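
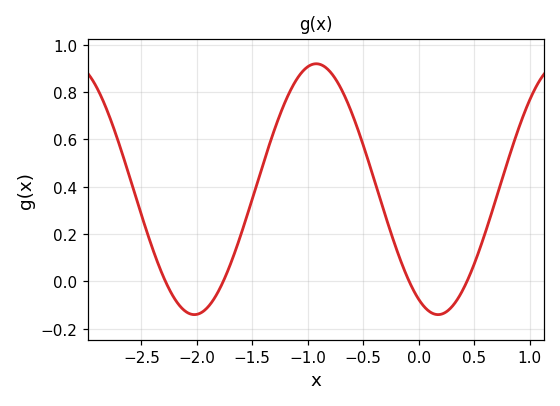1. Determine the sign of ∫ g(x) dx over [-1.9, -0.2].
positive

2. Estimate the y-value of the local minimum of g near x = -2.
-0.14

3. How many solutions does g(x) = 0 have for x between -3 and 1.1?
4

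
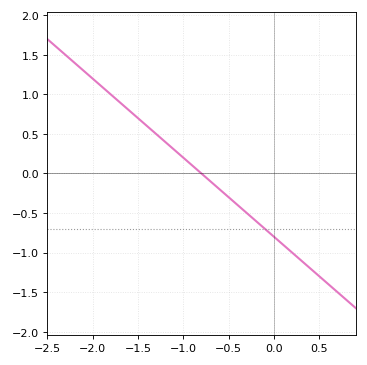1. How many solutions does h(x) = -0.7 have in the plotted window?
1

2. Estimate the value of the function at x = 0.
-0.8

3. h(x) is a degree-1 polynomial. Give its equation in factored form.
y = -1(x + 0.8)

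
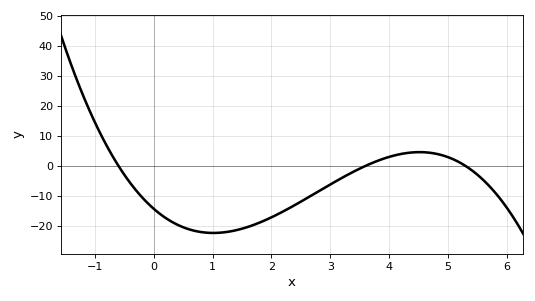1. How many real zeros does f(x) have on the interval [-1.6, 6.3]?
3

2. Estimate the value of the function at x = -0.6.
0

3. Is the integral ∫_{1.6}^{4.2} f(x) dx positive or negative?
negative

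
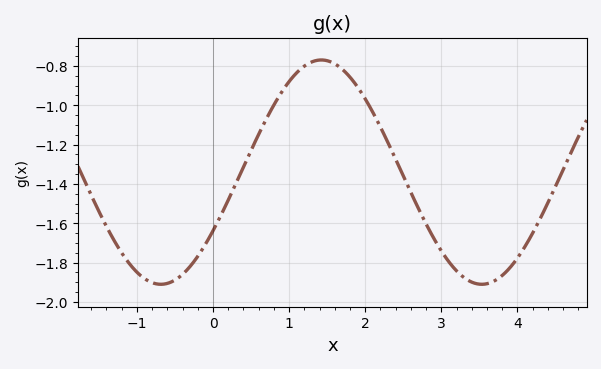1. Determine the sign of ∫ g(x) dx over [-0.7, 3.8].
negative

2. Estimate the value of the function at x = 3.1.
-1.8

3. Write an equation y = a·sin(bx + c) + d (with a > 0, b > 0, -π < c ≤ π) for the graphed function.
y = 0.57sin(1.49x - 0.55) - 1.34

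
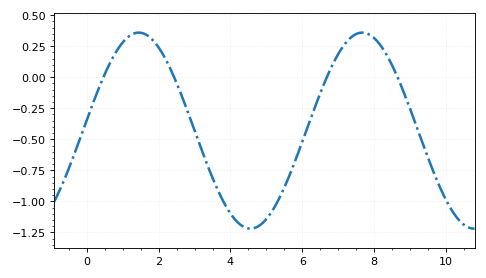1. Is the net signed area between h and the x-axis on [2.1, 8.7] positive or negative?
negative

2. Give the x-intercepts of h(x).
0.461, 2.43, 6.68, 8.65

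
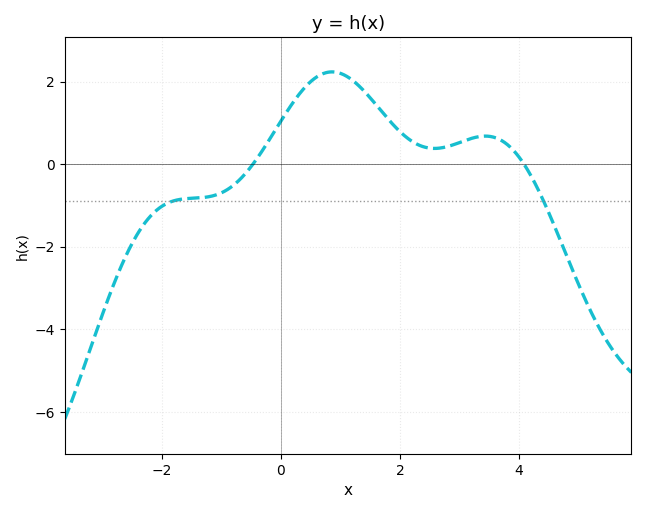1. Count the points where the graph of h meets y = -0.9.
2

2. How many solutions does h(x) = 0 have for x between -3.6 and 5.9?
2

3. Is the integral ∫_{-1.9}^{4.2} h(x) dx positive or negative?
positive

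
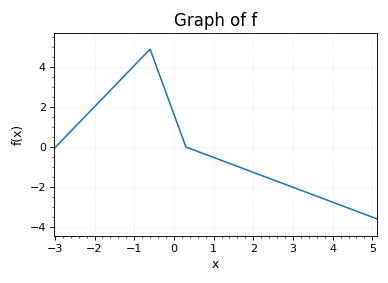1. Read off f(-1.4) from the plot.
3.25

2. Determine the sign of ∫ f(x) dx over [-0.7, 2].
positive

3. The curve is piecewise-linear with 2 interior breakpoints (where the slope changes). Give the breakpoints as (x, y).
(-0.6, 4.9); (0.3, 0)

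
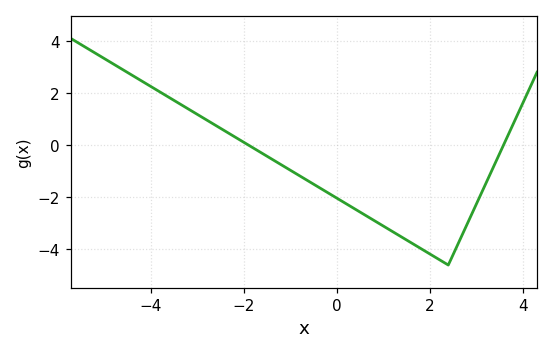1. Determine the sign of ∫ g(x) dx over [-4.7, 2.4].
negative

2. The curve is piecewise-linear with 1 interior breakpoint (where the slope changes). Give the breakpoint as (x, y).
(2.4, -4.6)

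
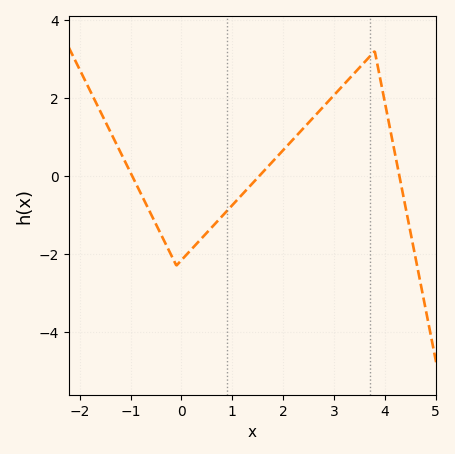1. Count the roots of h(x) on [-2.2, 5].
3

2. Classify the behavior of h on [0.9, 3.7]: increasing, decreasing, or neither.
increasing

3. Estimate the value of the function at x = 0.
-2.16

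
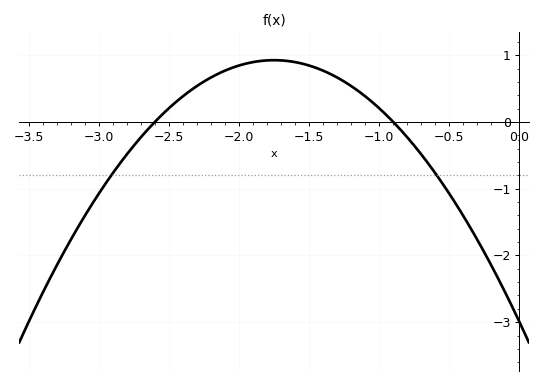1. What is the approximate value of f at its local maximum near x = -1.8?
0.925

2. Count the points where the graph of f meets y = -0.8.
2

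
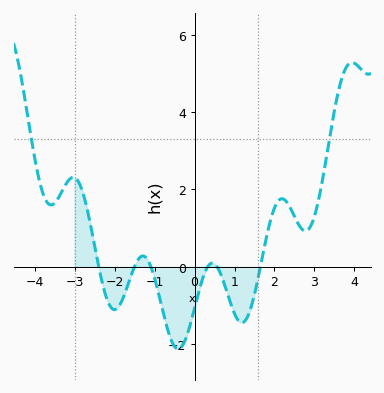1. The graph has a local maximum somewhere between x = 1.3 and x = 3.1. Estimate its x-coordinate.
2.18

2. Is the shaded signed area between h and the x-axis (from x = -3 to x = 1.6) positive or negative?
negative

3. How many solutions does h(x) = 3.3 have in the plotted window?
2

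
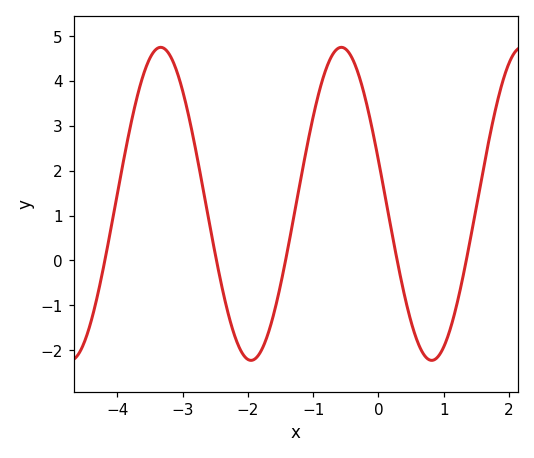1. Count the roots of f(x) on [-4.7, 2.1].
5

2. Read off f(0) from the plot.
2.23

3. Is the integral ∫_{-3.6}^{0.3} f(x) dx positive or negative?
positive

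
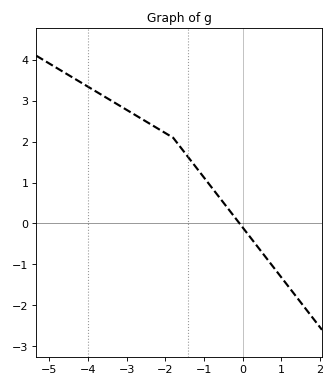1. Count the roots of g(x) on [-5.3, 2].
1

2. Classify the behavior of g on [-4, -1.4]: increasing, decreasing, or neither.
decreasing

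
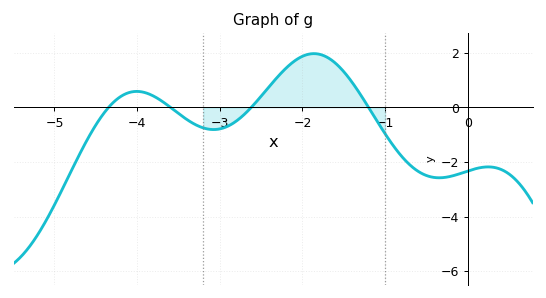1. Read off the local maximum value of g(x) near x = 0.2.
-2.18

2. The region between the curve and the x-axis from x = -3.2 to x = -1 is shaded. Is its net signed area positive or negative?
positive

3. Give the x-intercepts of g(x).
-4.35, -3.6, -2.62, -1.2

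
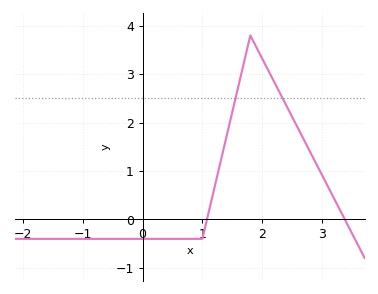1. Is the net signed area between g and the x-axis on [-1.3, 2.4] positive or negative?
positive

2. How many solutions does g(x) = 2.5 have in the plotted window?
2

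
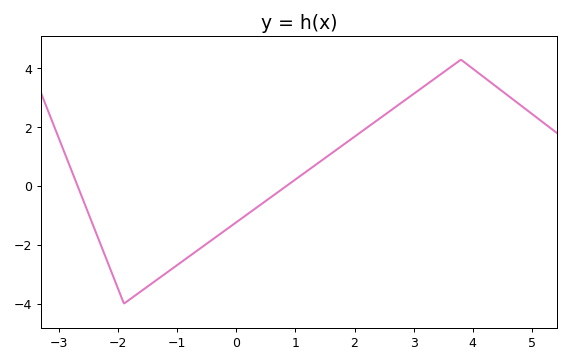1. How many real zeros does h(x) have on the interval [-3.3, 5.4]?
2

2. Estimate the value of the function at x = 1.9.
1.53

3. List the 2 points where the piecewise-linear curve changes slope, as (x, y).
(-1.9, -4); (3.8, 4.3)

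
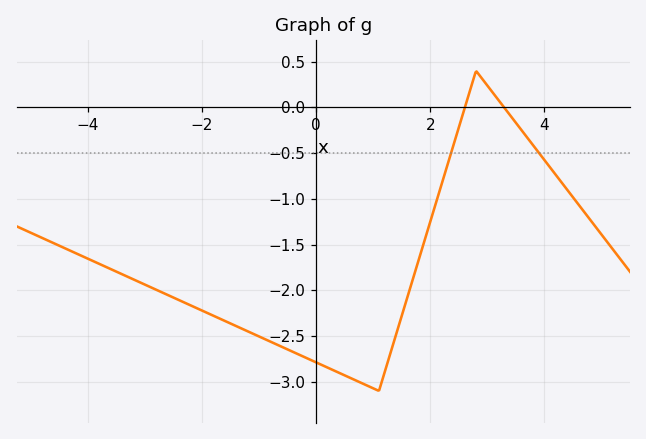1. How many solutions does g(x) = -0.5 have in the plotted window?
2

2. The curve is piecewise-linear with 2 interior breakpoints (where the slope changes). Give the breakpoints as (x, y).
(1.1, -3.1); (2.8, 0.4)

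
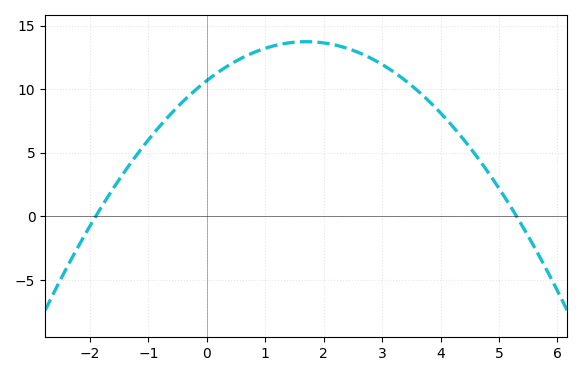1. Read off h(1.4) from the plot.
13.5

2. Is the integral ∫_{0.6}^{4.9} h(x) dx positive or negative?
positive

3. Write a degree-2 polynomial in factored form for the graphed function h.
y = -1.06(x + 1.9)(x - 5.3)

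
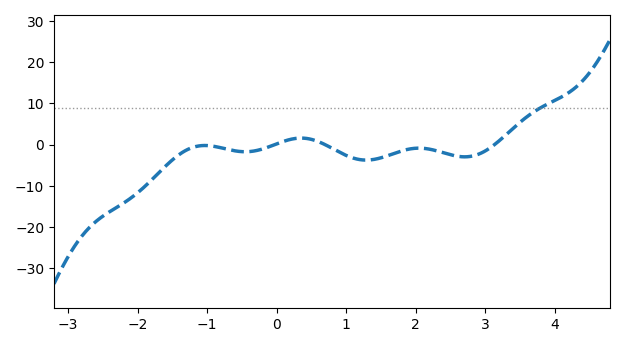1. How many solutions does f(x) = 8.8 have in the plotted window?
1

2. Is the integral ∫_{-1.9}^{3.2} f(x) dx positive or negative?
negative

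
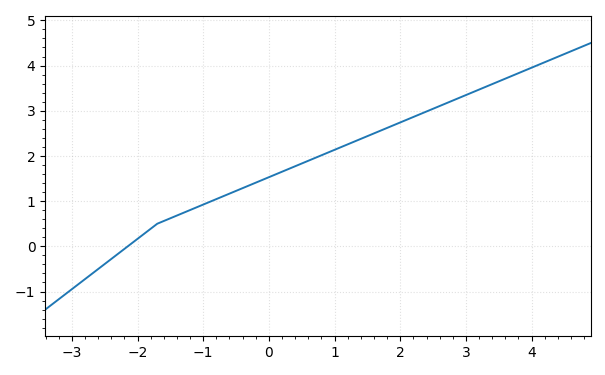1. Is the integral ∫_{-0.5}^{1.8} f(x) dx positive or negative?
positive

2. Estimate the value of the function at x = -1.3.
0.742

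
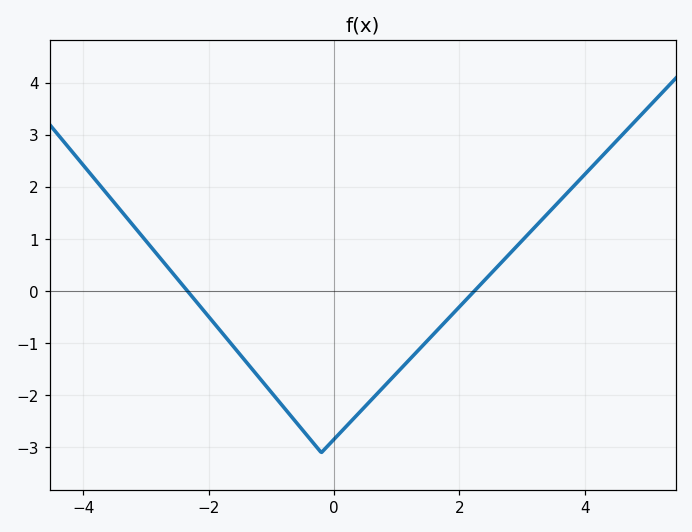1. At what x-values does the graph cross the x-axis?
-2.33, 2.24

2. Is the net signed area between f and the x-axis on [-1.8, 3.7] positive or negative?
negative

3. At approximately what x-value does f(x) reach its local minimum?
-0.2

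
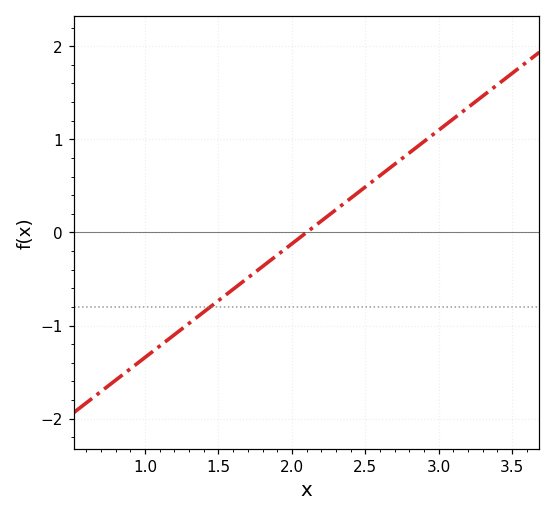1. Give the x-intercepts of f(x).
2.1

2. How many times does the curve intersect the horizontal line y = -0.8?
1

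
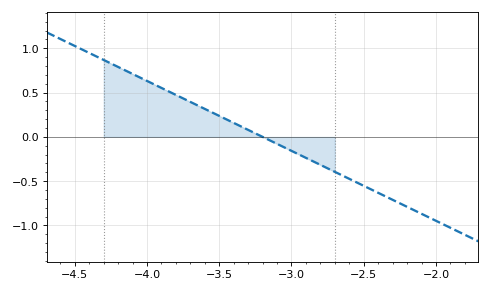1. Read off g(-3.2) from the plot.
0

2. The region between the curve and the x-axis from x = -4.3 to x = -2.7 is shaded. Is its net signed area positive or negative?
positive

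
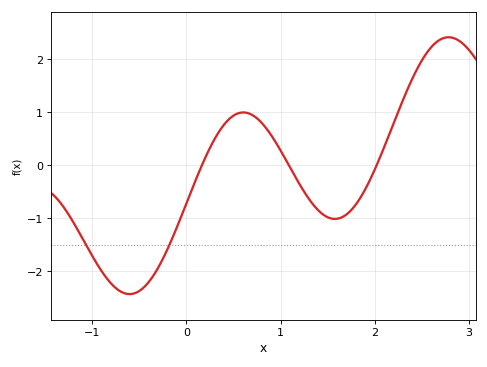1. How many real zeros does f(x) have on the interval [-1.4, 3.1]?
3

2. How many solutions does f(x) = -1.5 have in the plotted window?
2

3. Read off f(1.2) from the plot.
-0.3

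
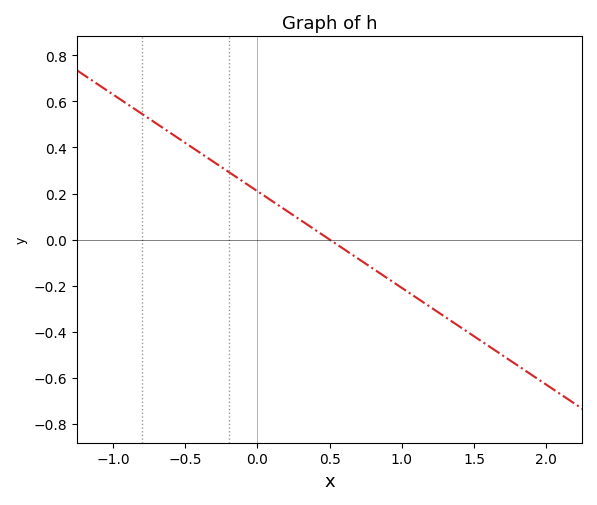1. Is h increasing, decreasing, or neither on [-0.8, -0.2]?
decreasing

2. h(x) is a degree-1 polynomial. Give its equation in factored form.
y = -0.42(x - 0.5)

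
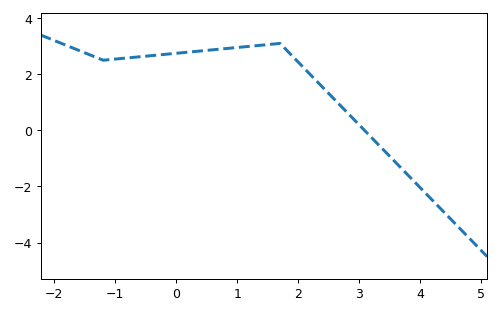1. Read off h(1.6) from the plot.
3.08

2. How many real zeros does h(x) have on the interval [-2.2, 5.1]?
1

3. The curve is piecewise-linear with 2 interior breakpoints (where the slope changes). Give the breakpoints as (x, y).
(-1.2, 2.5); (1.7, 3.1)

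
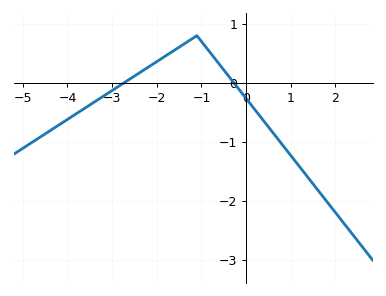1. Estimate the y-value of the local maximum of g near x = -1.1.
0.8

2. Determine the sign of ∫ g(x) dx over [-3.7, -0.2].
positive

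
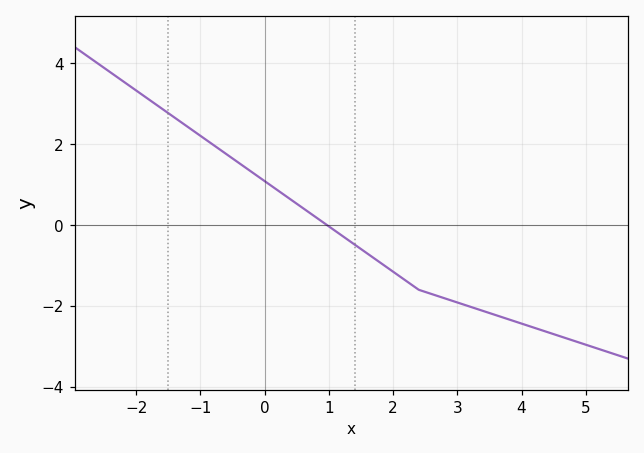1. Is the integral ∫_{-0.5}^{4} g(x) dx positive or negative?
negative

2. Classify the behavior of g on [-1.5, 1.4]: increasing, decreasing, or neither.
decreasing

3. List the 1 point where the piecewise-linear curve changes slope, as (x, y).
(2.4, -1.6)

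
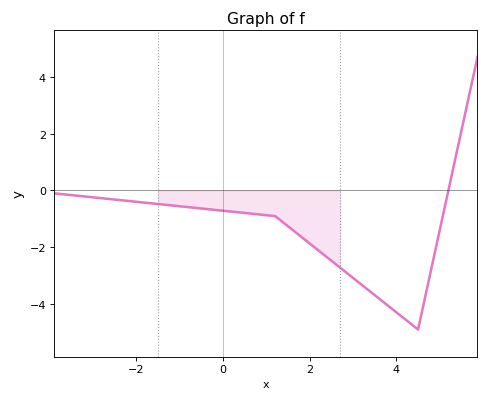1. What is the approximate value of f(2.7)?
-2.72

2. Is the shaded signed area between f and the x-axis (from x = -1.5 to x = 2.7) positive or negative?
negative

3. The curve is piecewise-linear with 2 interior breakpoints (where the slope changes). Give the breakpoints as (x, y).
(1.2, -0.9); (4.5, -4.9)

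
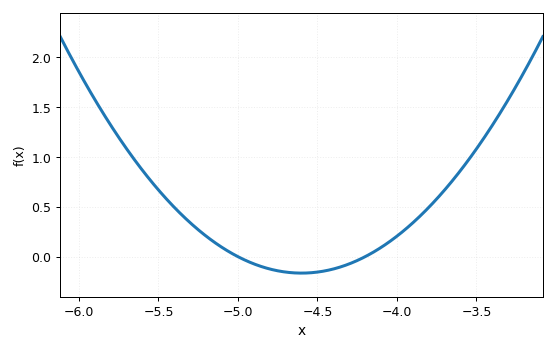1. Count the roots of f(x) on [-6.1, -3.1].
2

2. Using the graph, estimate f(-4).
0.206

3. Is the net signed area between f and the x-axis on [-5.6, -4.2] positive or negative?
positive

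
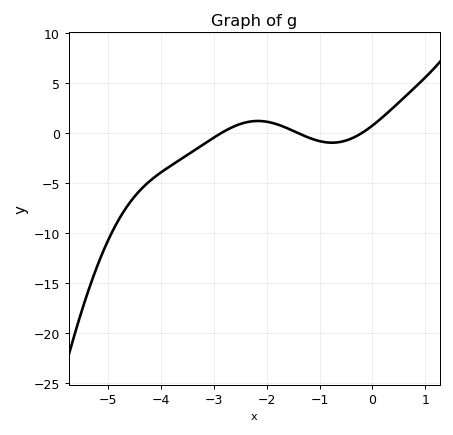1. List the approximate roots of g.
-2.86, -1.4, -0.207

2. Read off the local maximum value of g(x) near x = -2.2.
1.23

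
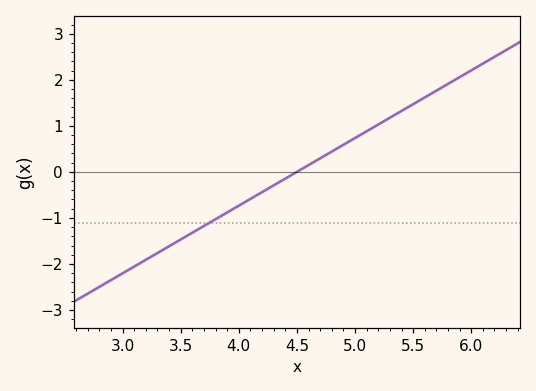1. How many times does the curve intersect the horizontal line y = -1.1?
1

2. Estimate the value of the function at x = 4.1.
-0.588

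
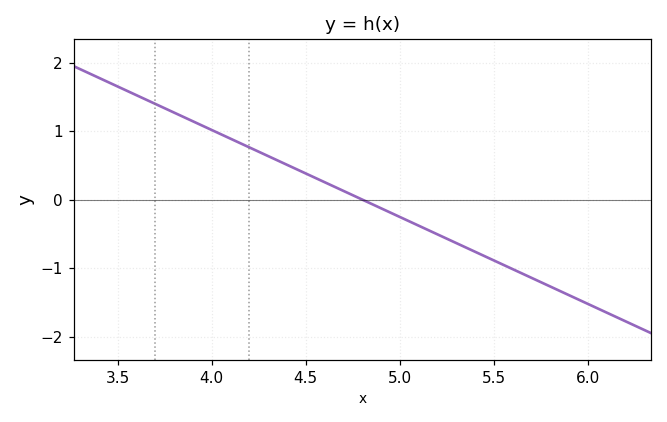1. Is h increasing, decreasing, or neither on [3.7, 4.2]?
decreasing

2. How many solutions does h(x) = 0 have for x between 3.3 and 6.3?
1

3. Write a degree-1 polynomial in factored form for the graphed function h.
y = -1.27(x - 4.8)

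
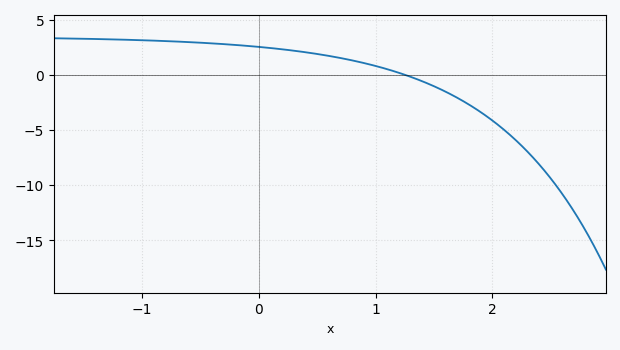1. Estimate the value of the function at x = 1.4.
-0.575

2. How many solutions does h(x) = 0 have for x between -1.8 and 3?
1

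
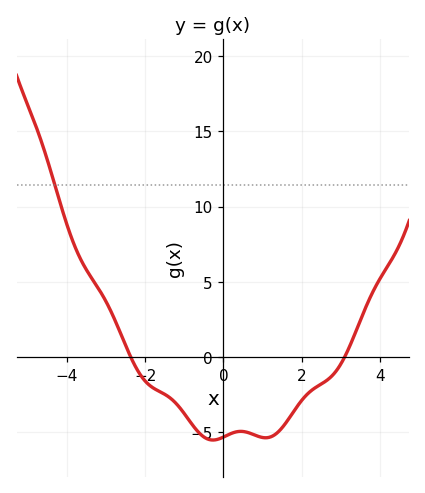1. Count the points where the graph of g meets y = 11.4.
1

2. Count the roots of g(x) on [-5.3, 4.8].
2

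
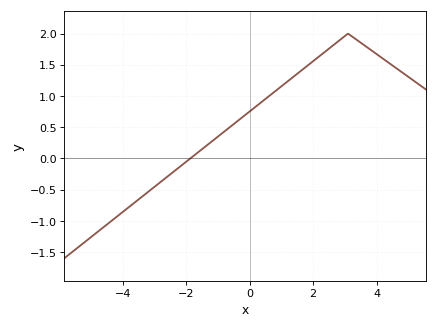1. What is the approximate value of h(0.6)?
0.995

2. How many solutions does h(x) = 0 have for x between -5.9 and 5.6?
1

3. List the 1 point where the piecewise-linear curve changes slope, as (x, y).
(3.1, 2)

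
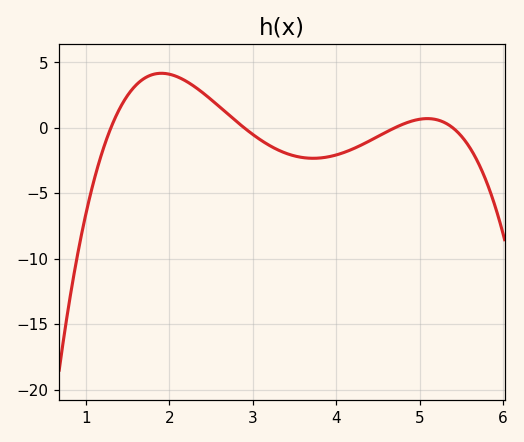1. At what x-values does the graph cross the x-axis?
1.3, 2.9, 4.7, 5.4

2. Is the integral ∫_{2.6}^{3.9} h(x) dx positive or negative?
negative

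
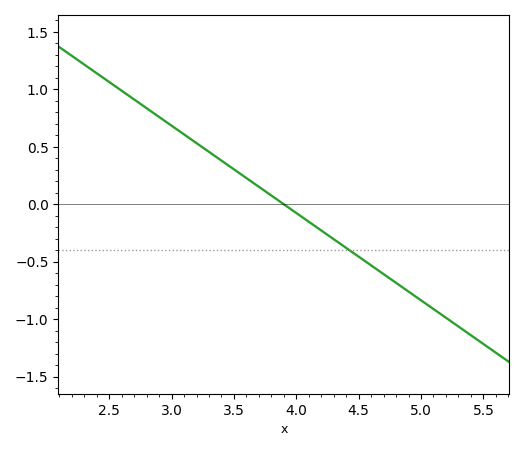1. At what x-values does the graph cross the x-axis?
3.9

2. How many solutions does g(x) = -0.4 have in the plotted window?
1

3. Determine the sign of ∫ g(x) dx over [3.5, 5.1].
negative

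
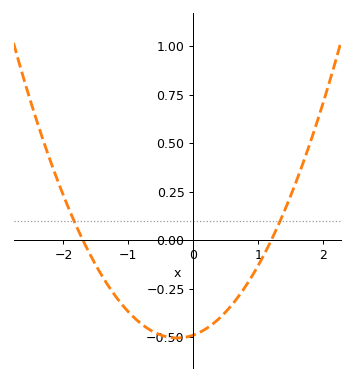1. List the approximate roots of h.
-1.7, 1.2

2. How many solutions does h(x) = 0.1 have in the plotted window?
2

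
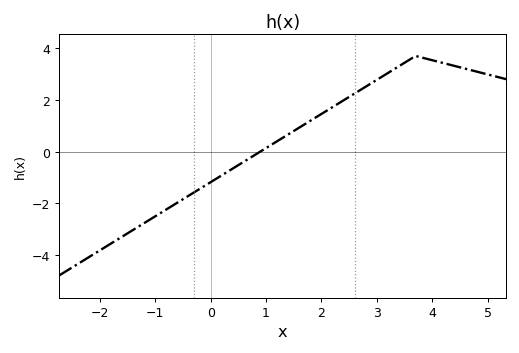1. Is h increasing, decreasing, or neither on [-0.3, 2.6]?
increasing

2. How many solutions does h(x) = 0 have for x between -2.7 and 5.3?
1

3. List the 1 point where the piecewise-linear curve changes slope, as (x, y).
(3.7, 3.7)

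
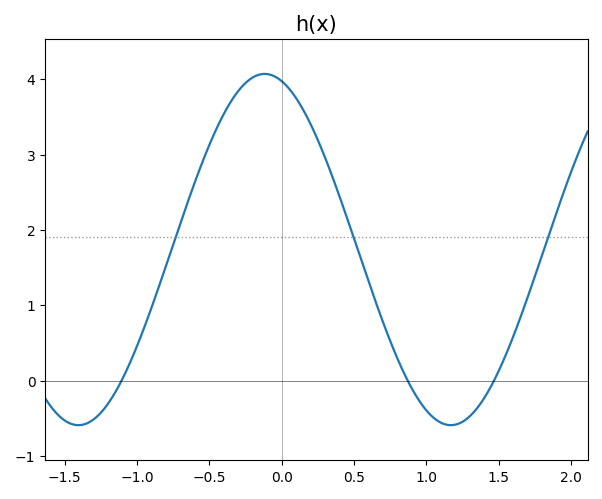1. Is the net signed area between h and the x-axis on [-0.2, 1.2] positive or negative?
positive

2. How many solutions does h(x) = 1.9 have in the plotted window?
3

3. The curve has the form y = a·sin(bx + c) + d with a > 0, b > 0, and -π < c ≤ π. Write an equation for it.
y = 2.33sin(2.44x + 1.86) + 1.74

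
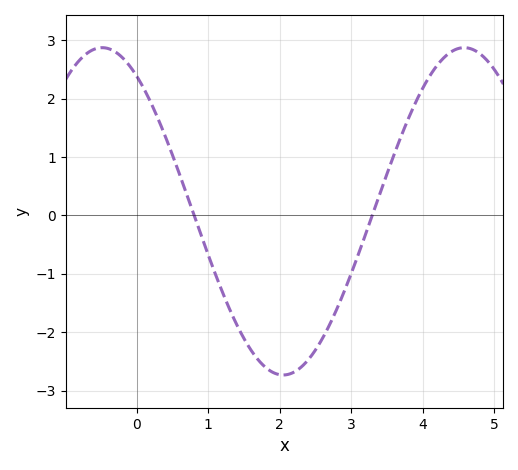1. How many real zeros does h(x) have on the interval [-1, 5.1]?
2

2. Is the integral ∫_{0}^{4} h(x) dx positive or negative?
negative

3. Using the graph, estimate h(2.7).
-1.87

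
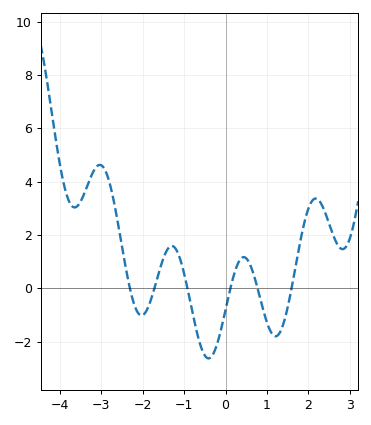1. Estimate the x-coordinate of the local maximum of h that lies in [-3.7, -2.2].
-3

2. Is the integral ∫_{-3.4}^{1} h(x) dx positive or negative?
positive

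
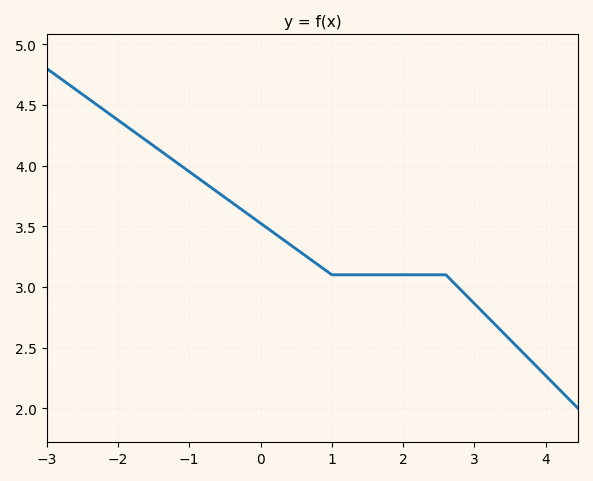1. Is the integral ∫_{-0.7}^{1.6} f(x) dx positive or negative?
positive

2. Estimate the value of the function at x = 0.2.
3.44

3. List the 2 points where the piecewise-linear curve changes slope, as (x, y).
(1, 3.1); (2.6, 3.1)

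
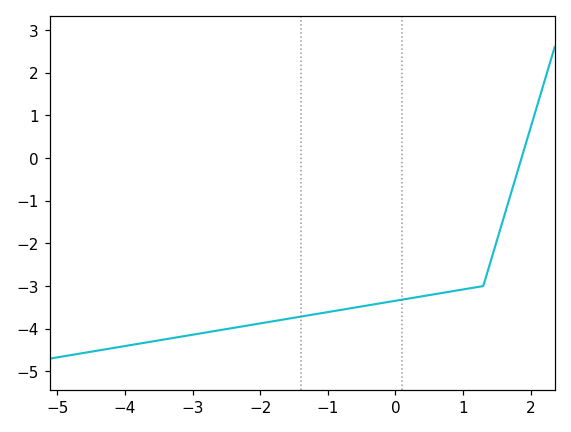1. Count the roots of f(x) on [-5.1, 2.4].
1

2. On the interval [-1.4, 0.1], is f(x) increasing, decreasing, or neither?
increasing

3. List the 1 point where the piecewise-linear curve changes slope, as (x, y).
(1.3, -3)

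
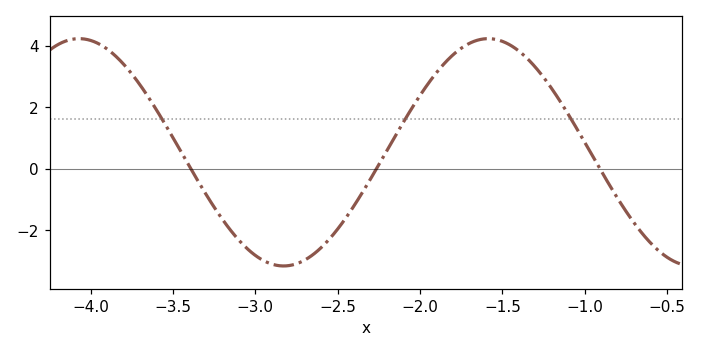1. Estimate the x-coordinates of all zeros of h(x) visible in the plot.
-3.39, -2.26, -0.909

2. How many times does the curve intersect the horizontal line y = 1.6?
3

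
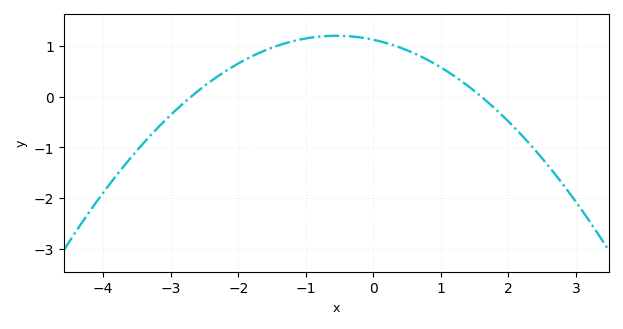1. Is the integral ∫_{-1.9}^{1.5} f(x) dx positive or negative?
positive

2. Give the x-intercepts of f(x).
-2.6, 1.6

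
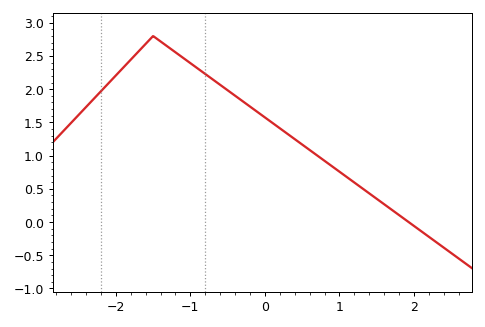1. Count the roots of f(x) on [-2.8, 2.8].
1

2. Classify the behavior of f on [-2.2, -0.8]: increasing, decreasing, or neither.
neither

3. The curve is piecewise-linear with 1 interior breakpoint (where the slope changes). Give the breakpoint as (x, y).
(-1.5, 2.8)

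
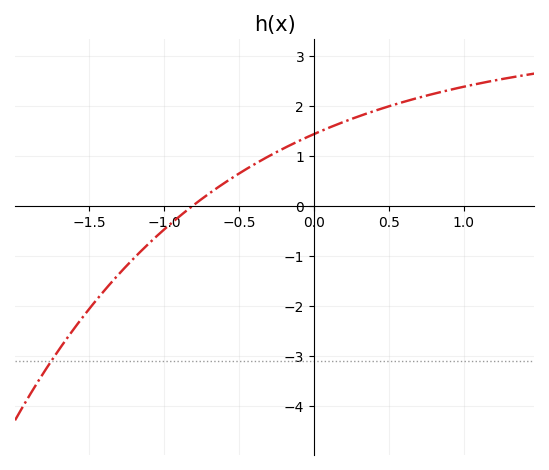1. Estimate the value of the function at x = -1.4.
-1.7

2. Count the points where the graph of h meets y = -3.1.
1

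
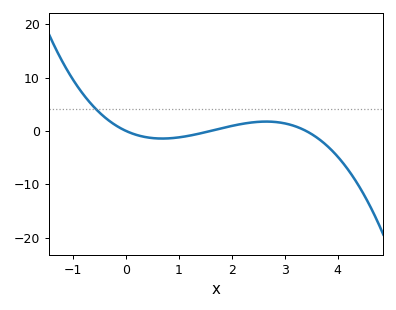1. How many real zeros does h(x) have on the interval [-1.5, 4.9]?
3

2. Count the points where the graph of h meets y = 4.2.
1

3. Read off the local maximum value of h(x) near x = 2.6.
1.75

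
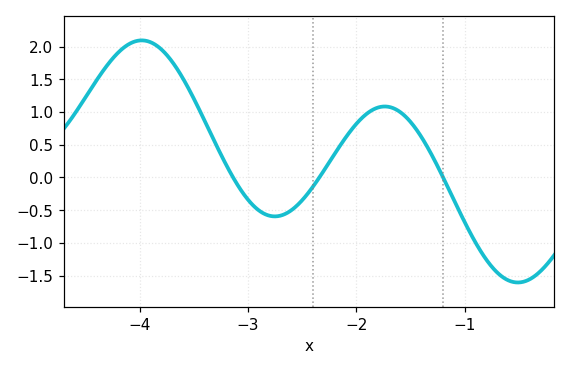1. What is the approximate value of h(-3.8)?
1.96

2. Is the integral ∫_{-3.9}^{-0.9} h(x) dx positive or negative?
positive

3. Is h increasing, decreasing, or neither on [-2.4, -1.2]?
neither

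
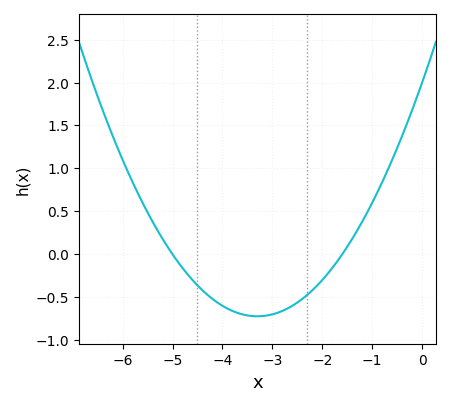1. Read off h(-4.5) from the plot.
-0.35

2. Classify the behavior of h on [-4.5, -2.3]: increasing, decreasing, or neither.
neither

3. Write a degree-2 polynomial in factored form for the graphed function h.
y = 0.25(x + 5)(x + 1.6)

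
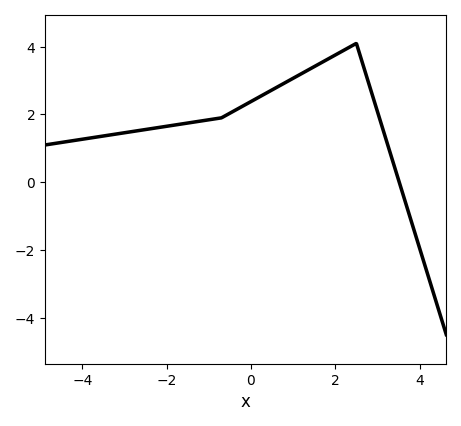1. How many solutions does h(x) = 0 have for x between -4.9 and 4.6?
1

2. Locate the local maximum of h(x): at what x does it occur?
2.6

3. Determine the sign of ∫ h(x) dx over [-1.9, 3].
positive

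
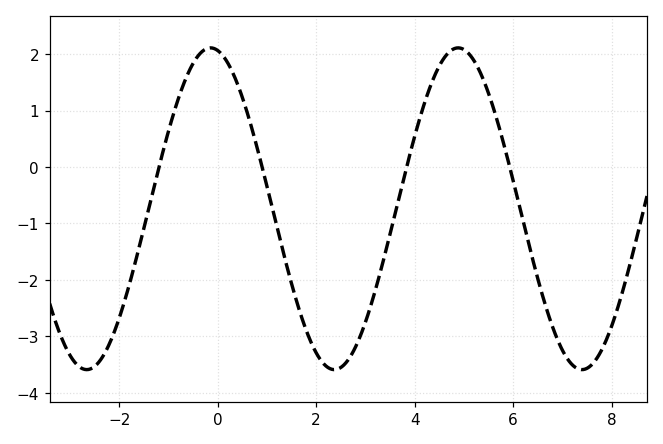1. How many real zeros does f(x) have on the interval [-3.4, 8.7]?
4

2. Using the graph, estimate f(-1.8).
-2.1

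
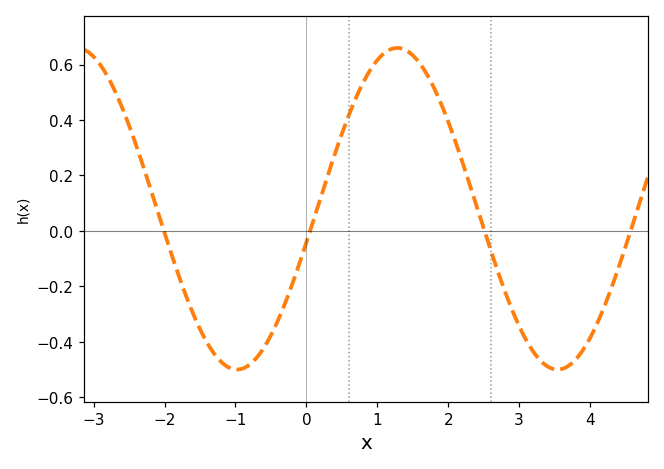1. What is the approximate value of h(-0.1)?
-0.119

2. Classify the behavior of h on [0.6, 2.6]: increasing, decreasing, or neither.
neither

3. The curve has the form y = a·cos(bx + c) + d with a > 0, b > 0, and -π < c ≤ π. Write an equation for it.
y = 0.58cos(1.39x - 1.78) + 0.08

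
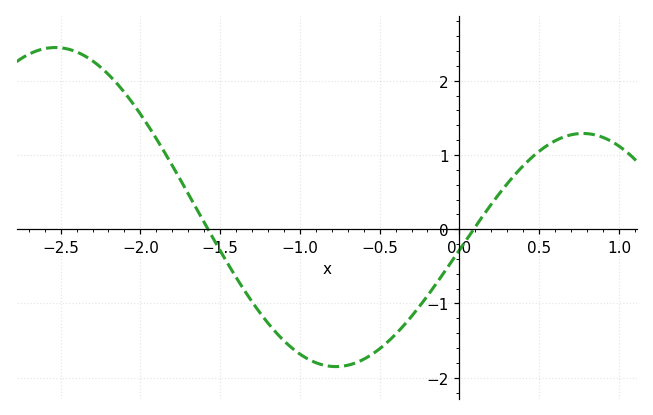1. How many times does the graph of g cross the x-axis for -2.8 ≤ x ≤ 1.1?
2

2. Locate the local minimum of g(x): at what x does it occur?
-0.774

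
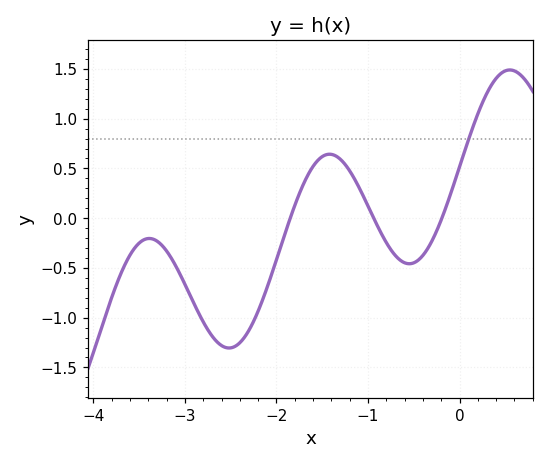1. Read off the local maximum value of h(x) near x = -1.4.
0.65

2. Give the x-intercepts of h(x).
-1.8, -0.9, -0.2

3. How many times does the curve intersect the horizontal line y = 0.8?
1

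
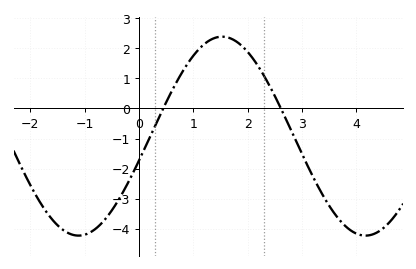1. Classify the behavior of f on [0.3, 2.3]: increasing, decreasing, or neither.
neither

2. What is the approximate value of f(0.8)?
1.2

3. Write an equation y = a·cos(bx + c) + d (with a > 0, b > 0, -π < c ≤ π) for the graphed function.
y = 3.3cos(1.2x - 1.8) - 0.92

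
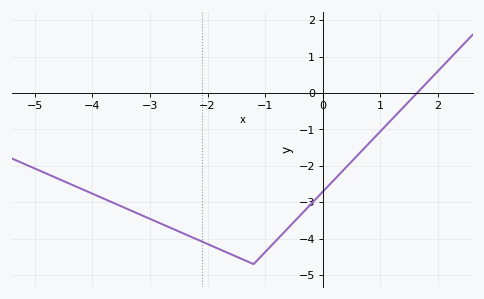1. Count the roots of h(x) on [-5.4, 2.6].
1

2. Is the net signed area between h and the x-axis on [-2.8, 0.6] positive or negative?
negative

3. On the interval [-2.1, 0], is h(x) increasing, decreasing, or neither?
neither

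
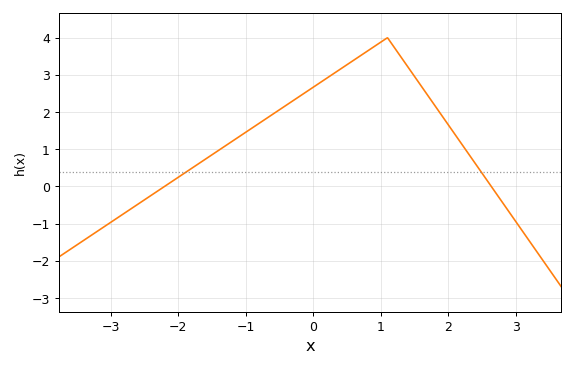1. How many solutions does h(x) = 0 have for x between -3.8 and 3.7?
2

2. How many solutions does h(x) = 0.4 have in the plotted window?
2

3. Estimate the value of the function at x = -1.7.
0.6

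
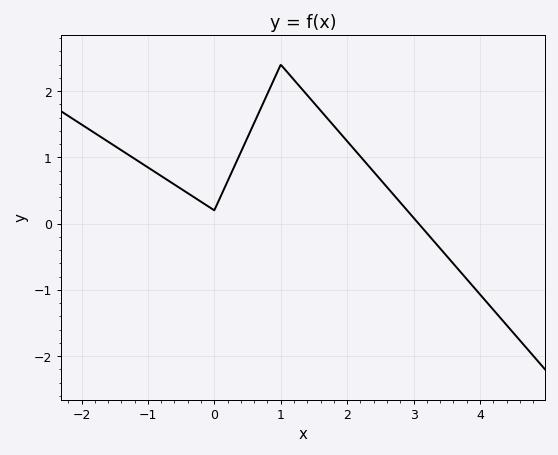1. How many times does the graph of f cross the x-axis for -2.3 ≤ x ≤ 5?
1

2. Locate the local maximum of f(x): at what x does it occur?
1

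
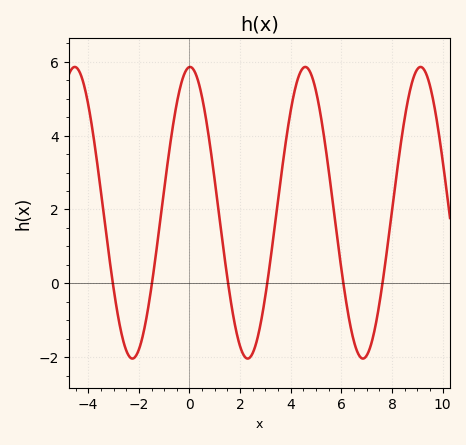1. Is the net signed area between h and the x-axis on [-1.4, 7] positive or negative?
positive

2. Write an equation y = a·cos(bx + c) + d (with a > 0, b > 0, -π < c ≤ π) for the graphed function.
y = 3.95cos(1.4x - 0.03) + 1.91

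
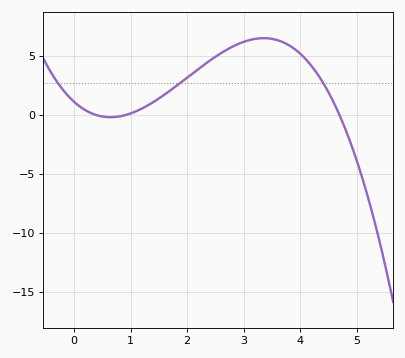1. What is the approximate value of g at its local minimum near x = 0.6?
-0.17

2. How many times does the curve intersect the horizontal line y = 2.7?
3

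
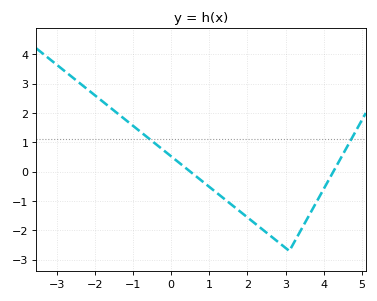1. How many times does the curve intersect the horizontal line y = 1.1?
2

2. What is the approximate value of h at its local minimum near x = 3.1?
-2.7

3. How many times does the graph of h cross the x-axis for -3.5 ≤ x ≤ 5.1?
2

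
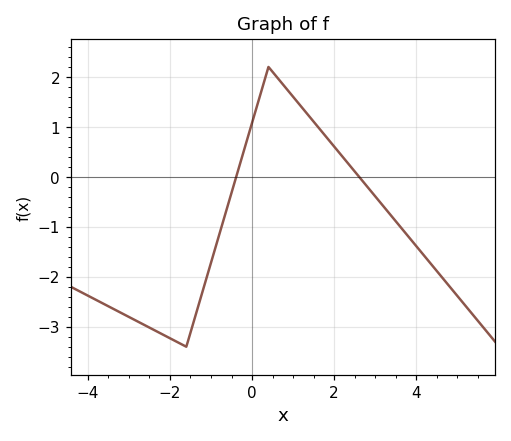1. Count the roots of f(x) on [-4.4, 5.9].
2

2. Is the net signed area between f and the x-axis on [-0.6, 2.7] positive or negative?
positive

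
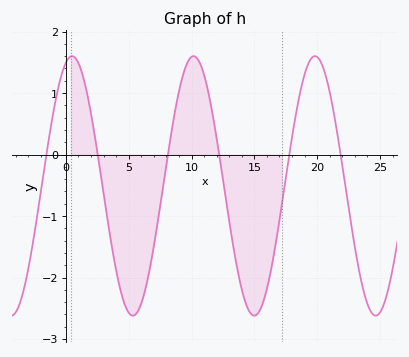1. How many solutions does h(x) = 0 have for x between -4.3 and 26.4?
6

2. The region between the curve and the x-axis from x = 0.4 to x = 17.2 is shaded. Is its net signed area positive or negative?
negative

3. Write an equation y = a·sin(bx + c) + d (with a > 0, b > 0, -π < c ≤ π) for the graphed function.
y = 2.11sin(0.65x + 1.3) - 0.51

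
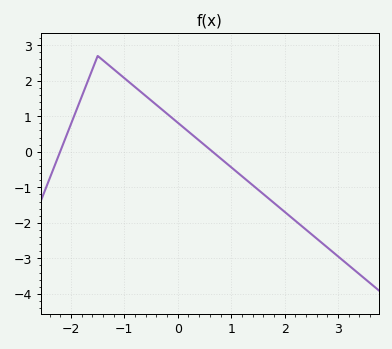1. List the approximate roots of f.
-2.2, 0.652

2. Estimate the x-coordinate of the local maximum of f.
-1.5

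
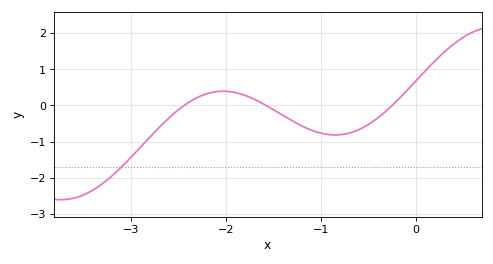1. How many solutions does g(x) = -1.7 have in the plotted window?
1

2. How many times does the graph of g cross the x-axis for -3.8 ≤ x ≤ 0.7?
3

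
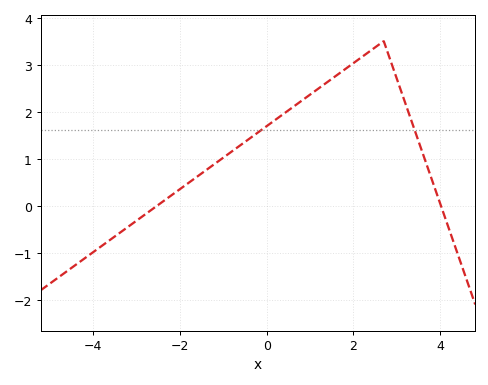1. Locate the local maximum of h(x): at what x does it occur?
2.7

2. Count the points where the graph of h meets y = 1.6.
2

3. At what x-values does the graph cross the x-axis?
-2.52, 4.02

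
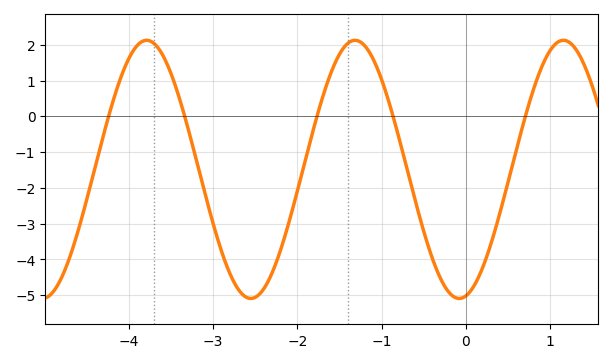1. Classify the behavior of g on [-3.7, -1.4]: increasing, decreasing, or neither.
neither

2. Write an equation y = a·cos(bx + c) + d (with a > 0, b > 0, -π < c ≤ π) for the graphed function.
y = 3.61cos(2.54x - 2.94) - 1.48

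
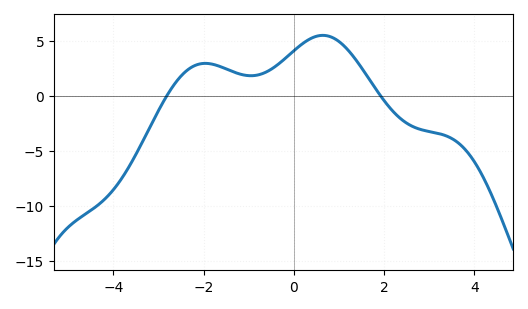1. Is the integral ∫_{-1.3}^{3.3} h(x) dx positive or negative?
positive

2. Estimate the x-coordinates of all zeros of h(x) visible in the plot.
-2.8, 2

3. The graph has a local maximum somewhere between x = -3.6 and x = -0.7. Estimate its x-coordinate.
-2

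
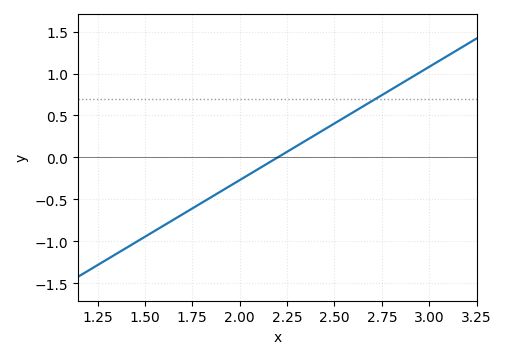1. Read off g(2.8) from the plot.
0.8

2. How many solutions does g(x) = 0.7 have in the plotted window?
1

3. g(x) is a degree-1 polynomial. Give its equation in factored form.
y = 1.35(x - 2.2)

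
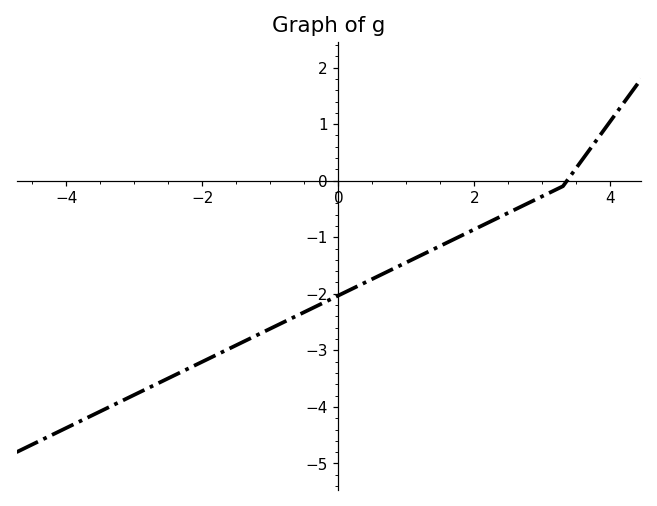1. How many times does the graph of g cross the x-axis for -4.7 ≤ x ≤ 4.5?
1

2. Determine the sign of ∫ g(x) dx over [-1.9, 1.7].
negative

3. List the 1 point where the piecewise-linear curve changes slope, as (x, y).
(3.3, -0.1)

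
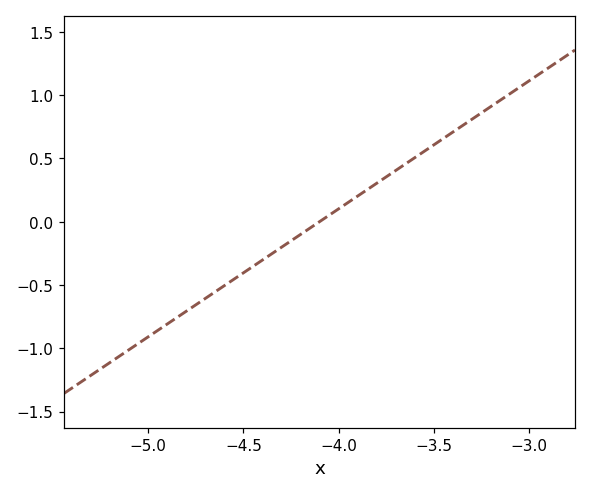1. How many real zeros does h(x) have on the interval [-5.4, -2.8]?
1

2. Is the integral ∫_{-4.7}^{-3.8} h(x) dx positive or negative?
negative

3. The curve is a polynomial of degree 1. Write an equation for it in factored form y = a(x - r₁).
y = 1.01(x + 4.1)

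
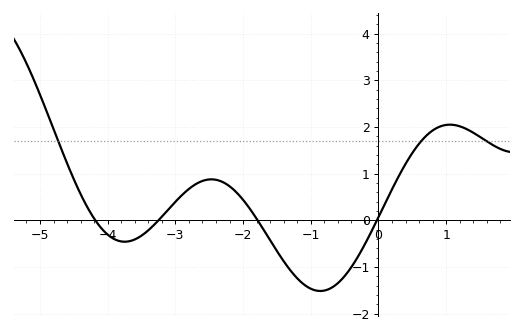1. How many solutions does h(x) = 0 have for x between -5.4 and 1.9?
4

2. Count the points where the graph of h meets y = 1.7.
3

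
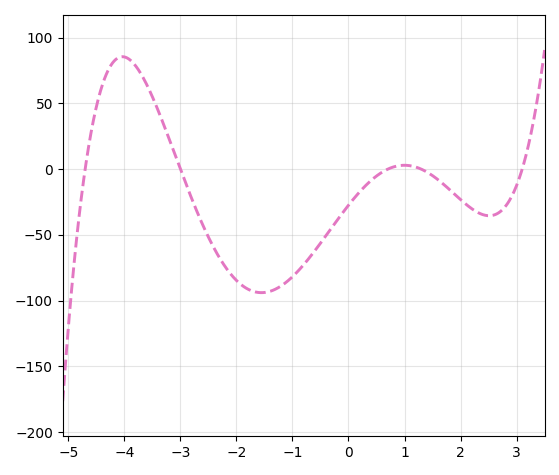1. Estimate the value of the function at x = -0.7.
-70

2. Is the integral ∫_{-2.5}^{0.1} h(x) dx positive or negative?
negative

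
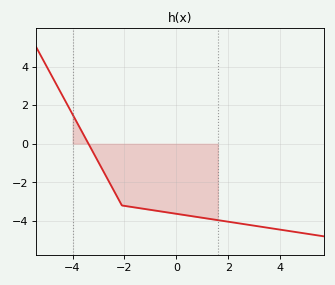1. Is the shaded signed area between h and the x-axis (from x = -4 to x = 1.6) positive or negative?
negative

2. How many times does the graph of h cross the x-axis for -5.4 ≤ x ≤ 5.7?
1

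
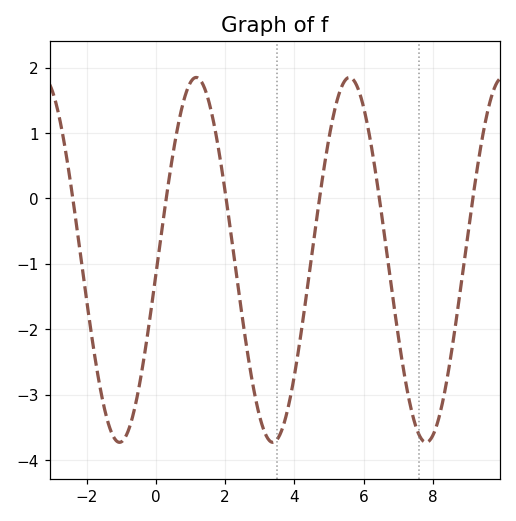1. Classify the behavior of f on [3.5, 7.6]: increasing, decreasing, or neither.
neither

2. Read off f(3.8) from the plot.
-3.24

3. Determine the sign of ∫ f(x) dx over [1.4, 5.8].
negative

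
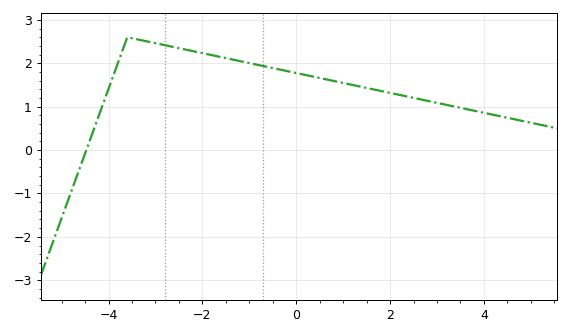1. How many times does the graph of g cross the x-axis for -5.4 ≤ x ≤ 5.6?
1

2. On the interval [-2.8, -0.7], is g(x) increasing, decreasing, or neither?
decreasing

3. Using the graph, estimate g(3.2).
1.04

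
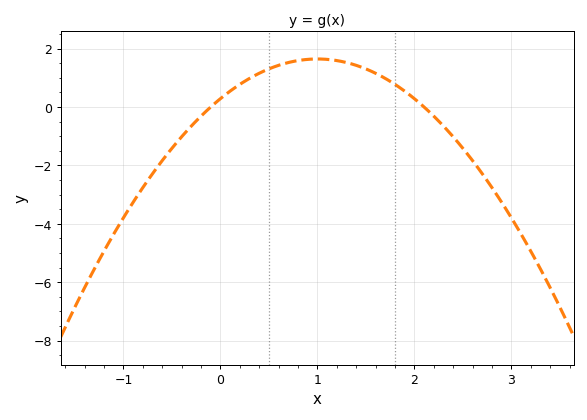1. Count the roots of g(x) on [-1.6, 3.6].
2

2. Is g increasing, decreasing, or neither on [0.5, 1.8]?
neither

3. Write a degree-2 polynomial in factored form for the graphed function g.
y = -1.36(x + 0.1)(x - 2.1)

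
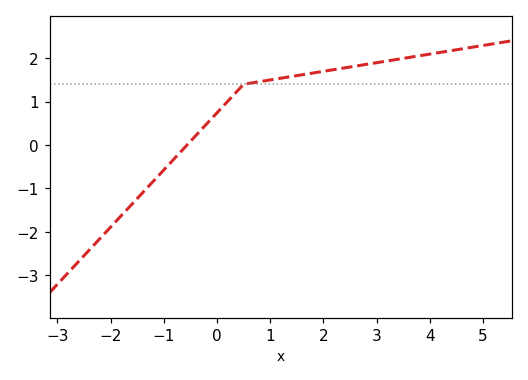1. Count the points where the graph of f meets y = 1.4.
1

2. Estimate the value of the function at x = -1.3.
-1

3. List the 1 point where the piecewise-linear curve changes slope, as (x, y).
(0.5, 1.4)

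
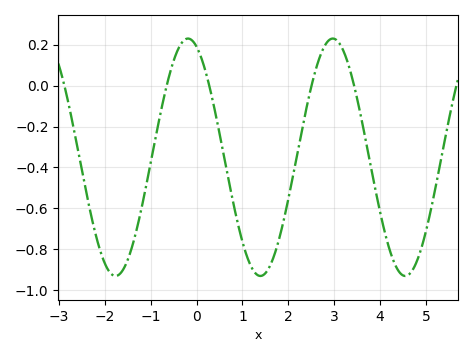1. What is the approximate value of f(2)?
-0.56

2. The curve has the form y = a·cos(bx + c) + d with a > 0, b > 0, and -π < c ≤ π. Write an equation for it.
y = 0.58cos(2x + 0.37) - 0.35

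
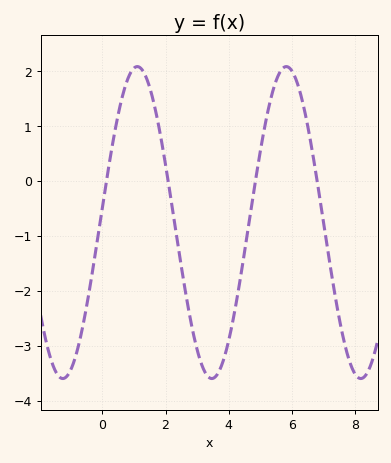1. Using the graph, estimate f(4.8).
-0.2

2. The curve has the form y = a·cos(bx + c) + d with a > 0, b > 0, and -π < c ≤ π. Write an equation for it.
y = 2.84cos(1.3x - 1.5) - 0.76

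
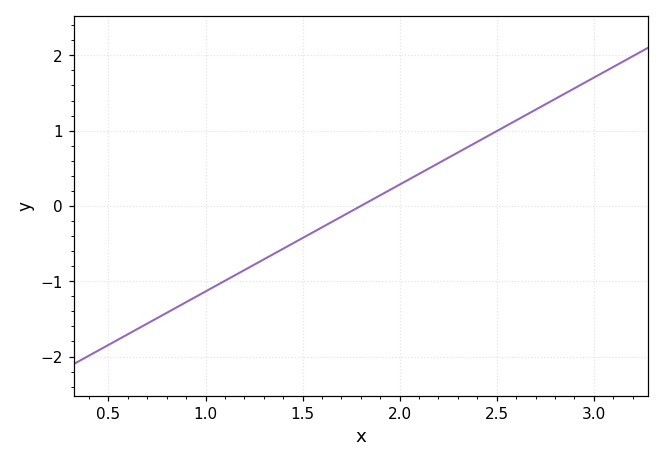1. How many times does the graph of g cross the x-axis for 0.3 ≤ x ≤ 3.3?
1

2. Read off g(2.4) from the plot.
0.9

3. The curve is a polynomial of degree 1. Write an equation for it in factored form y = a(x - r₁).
y = 1.42(x - 1.8)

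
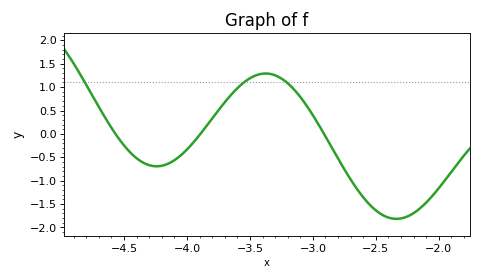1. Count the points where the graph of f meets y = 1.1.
3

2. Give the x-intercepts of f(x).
-4.55, -3.9, -2.9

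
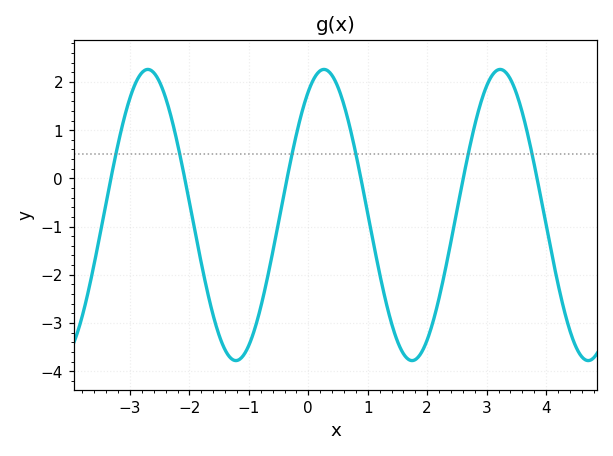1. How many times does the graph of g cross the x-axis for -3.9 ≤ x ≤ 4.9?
6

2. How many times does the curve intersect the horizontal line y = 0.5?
6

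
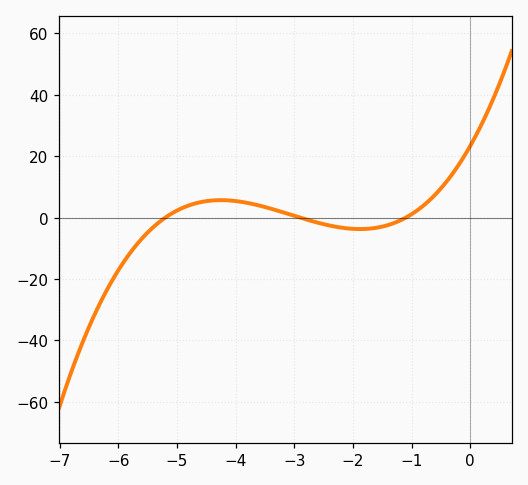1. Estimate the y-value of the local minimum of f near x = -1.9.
-4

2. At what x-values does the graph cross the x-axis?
-5.2, -3, -1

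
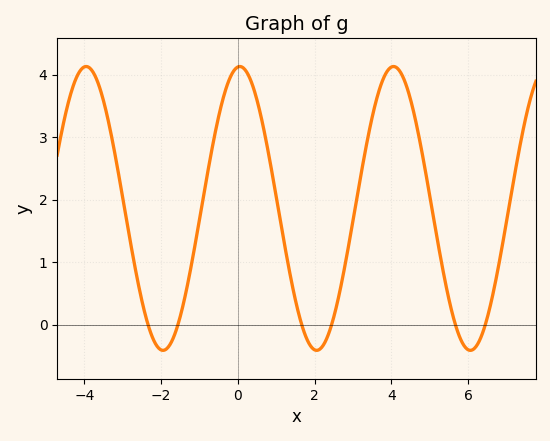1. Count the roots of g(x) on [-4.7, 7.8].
6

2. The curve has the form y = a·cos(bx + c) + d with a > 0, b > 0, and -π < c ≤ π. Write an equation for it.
y = 2.27cos(1.57x - 0.08) + 1.86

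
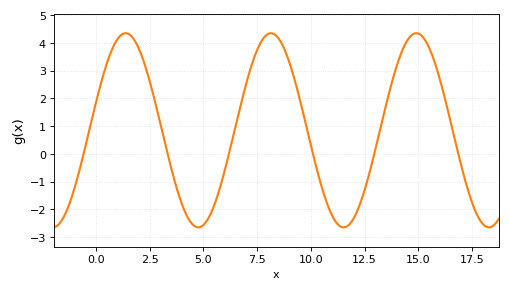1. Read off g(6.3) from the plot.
0.4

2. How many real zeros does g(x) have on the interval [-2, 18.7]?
6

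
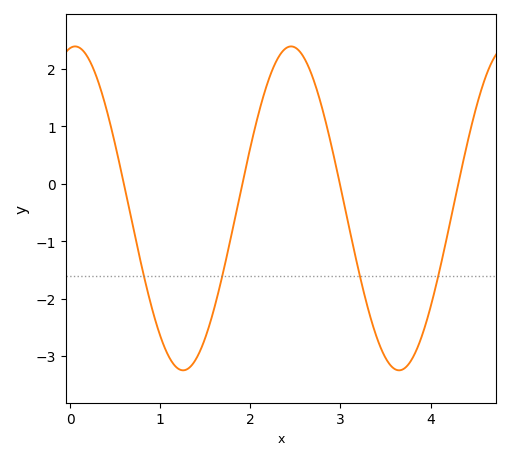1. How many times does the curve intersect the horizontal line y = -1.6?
4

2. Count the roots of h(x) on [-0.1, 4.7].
4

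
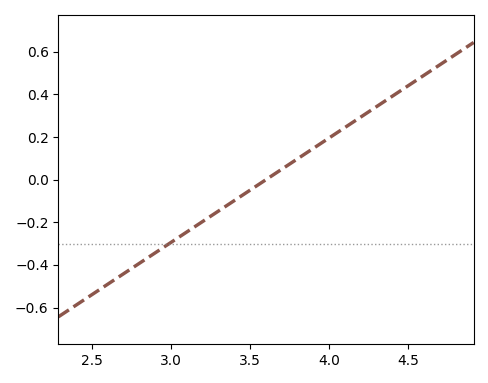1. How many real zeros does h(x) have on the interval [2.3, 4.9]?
1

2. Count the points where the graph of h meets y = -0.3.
1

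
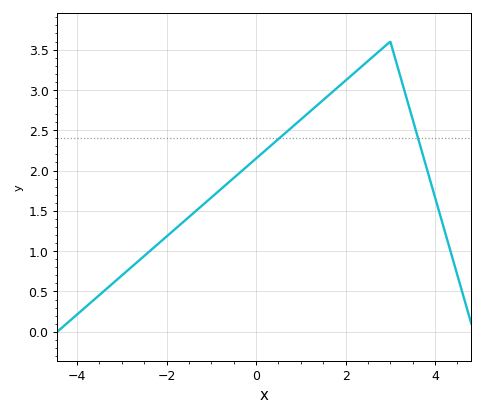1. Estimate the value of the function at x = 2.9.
3.55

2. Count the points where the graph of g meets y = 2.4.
2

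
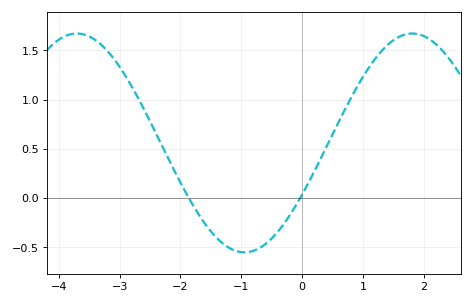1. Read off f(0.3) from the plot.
0.396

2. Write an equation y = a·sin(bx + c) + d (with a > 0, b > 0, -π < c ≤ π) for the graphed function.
y = 1.11sin(1.14x - 0.49) + 0.56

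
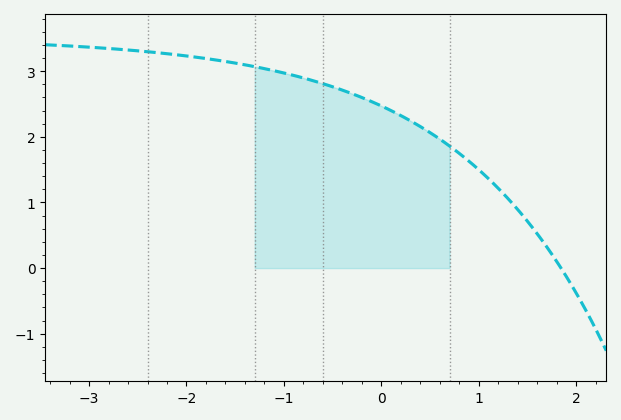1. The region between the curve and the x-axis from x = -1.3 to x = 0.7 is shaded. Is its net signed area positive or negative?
positive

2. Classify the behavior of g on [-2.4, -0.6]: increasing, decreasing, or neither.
decreasing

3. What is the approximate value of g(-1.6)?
3.1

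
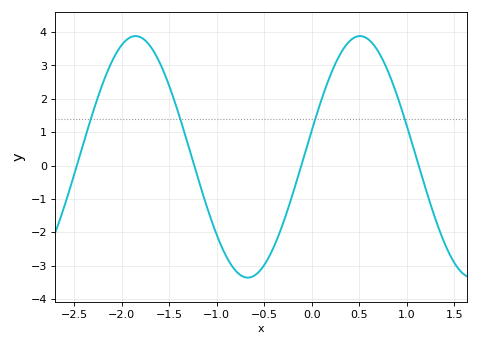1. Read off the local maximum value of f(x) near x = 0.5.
3.9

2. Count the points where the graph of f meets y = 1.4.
4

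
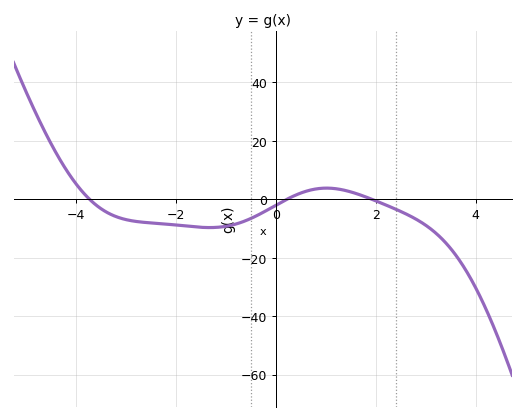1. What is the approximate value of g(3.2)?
-12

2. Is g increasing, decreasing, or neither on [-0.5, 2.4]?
neither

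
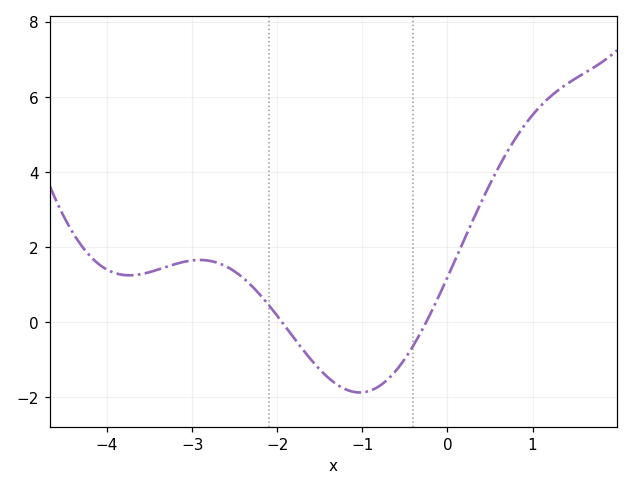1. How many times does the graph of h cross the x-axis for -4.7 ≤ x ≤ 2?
2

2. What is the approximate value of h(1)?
5.6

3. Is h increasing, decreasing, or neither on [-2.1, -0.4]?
neither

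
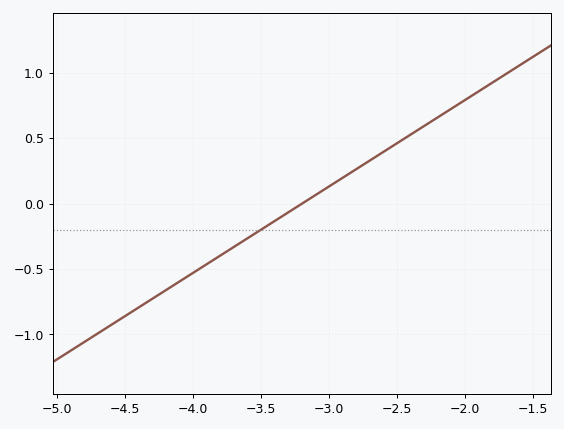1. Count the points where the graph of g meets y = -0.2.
1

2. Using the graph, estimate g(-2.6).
0.396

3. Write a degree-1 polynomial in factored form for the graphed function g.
y = 0.66(x + 3.2)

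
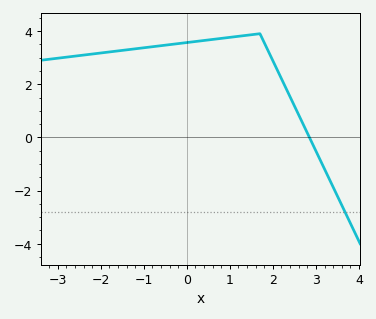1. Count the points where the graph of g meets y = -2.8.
1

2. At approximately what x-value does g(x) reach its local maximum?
1.7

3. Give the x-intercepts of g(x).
2.8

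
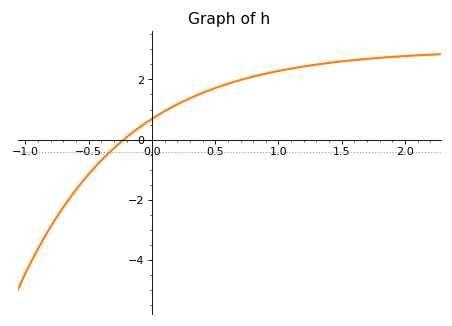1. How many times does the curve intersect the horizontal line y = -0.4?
1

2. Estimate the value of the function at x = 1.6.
2.6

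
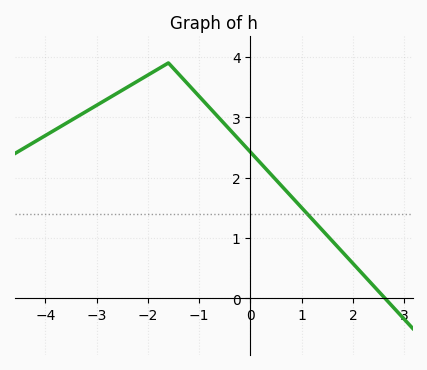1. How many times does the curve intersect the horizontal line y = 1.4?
1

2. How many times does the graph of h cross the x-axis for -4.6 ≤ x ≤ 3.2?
1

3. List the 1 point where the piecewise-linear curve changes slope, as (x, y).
(-1.6, 3.9)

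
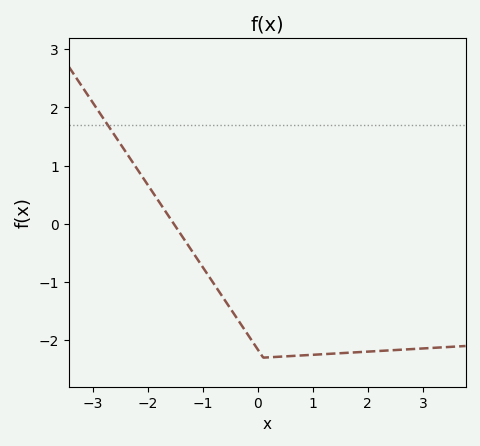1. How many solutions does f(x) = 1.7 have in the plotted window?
1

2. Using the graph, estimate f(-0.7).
-1.2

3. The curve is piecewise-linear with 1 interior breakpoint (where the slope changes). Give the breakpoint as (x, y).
(0.1, -2.3)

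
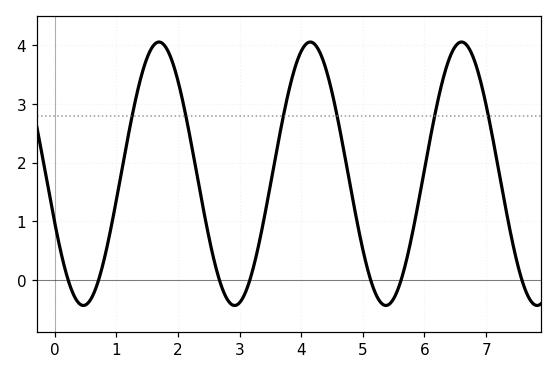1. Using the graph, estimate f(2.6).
0.279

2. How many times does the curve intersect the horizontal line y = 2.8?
6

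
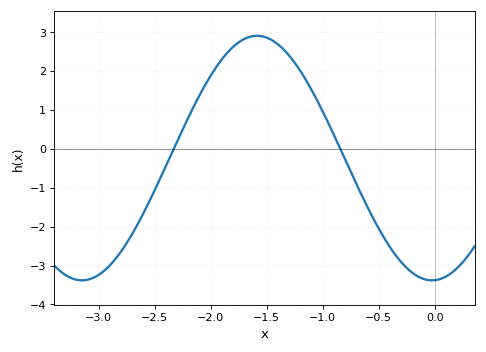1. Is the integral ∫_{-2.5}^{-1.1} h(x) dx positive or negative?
positive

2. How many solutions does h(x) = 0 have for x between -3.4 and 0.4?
2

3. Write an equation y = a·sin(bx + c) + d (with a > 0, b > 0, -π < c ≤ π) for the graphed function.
y = 3.14sin(2.01x - 1.52) - 0.24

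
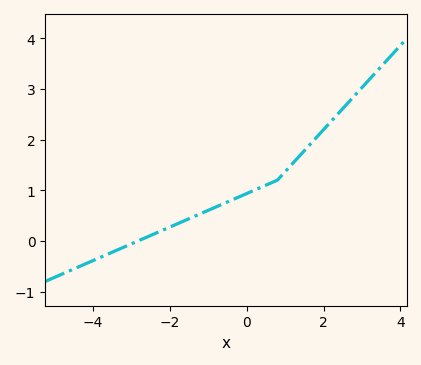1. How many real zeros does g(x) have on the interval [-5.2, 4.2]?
1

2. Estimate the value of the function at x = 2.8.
2.86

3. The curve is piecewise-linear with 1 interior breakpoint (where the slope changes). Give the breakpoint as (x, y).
(0.8, 1.2)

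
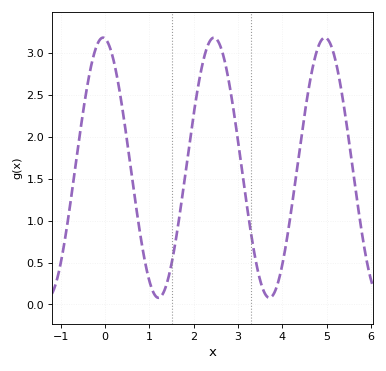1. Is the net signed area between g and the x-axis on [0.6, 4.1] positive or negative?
positive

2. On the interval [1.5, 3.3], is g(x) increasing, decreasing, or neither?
neither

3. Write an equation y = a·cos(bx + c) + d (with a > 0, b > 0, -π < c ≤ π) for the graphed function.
y = 1.55cos(2.5x + 0.12) + 1.63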